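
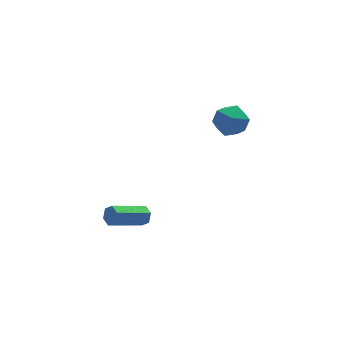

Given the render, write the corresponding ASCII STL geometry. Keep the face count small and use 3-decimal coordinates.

solid 
facet normal -0.035 0.633 0.774
outer loop
vertex 2.664 1.182 3.838
vertex 1.906 0.533 4.335
vertex 2.992 0.365 4.521
endloop
endfacet
facet normal 0.611 0.638 0.469
outer loop
vertex 2.664 1.182 3.838
vertex 2.992 0.365 4.521
vertex 3.538 0.545 3.566
endloop
endfacet
facet normal 0.530 0.820 -0.216
outer loop
vertex 2.664 1.182 3.838
vertex 3.538 0.545 3.566
vertex 2.789 0.825 2.789
endloop
endfacet
facet normal -0.165 0.927 -0.335
outer loop
vertex 2.664 1.182 3.838
vertex 2.789 0.825 2.789
vertex 1.781 0.817 3.264
endloop
endfacet
facet normal -0.515 0.812 0.275
outer loop
vertex 2.664 1.182 3.838
vertex 1.781 0.817 3.264
vertex 1.906 0.533 4.335
endloop
endfacet
facet normal 0.870 -0.027 0.492
outer loop
vertex 3.538 0.545 3.566
vertex 2.992 0.365 4.521
vertex 3.319 -0.497 3.896
endloop
endfacet
facet normal -0.174 -0.034 0.984
outer loop
vertex 2.992 0.365 4.521
vertex 1.906 0.533 4.335
vertex 2.311 -0.505 4.371
endloop
endfacet
facet normal -0.950 0.256 0.179
outer loop
vertex 1.906 0.533 4.335
vertex 1.781 0.817 3.264
vertex 1.562 -0.225 3.594
endloop
endfacet
facet normal -0.385 0.441 -0.810
outer loop
vertex 1.781 0.817 3.264
vertex 2.789 0.825 2.789
vertex 2.108 -0.045 2.639
endloop
endfacet
facet normal 0.740 0.267 -0.617
outer loop
vertex 2.789 0.825 2.789
vertex 3.538 0.545 3.566
vertex 3.194 -0.213 2.825
endloop
endfacet
facet normal 0.165 -0.927 0.335
outer loop
vertex 2.436 -0.862 3.322
vertex 3.319 -0.497 3.896
vertex 2.311 -0.505 4.371
endloop
endfacet
facet normal -0.530 -0.820 0.216
outer loop
vertex 2.436 -0.862 3.322
vertex 2.311 -0.505 4.371
vertex 1.562 -0.225 3.594
endloop
endfacet
facet normal -0.611 -0.638 -0.469
outer loop
vertex 2.436 -0.862 3.322
vertex 1.562 -0.225 3.594
vertex 2.108 -0.045 2.639
endloop
endfacet
facet normal 0.035 -0.633 -0.774
outer loop
vertex 2.436 -0.862 3.322
vertex 2.108 -0.045 2.639
vertex 3.194 -0.213 2.825
endloop
endfacet
facet normal 0.515 -0.812 -0.275
outer loop
vertex 2.436 -0.862 3.322
vertex 3.194 -0.213 2.825
vertex 3.319 -0.497 3.896
endloop
endfacet
facet normal 0.385 -0.441 0.810
outer loop
vertex 2.311 -0.505 4.371
vertex 3.319 -0.497 3.896
vertex 2.992 0.365 4.521
endloop
endfacet
facet normal -0.740 -0.267 0.617
outer loop
vertex 1.562 -0.225 3.594
vertex 2.311 -0.505 4.371
vertex 1.906 0.533 4.335
endloop
endfacet
facet normal -0.870 0.027 -0.492
outer loop
vertex 2.108 -0.045 2.639
vertex 1.562 -0.225 3.594
vertex 1.781 0.817 3.264
endloop
endfacet
facet normal 0.174 0.034 -0.984
outer loop
vertex 3.194 -0.213 2.825
vertex 2.108 -0.045 2.639
vertex 2.789 0.825 2.789
endloop
endfacet
facet normal 0.950 -0.256 -0.179
outer loop
vertex 3.319 -0.497 3.896
vertex 3.194 -0.213 2.825
vertex 3.538 0.545 3.566
endloop
endfacet
facet normal 0.899 0.088 -0.429
outer loop
vertex -2.772 -0.857 -0.808
vertex -2.99 -1.113 -1.317
vertex -3.015 -0.508 -1.245
endloop
endfacet
facet normal 0.182 0.815 0.550
outer loop
vertex -2.772 -0.857 -0.808
vertex -3.015 -0.508 -1.245
vertex -4.732 -1.051 0.127
endloop
endfacet
facet normal 0.182 0.815 0.550
outer loop
vertex -4.732 -1.051 0.127
vertex -3.015 -0.508 -1.245
vertex -4.975 -0.702 -0.31
endloop
endfacet
facet normal -0.899 -0.089 0.429
outer loop
vertex -4.732 -1.051 0.127
vertex -4.975 -0.702 -0.31
vertex -4.95 -1.307 -0.383
endloop
endfacet
facet normal 0.899 0.088 -0.429
outer loop
vertex -3.015 -0.508 -1.245
vertex -2.99 -1.113 -1.317
vertex -3.233 -0.764 -1.754
endloop
endfacet
facet normal -0.254 0.903 -0.345
outer loop
vertex -3.015 -0.508 -1.245
vertex -3.233 -0.764 -1.754
vertex -4.975 -0.702 -0.31
endloop
endfacet
facet normal -0.254 0.904 -0.345
outer loop
vertex -4.975 -0.702 -0.31
vertex -3.233 -0.764 -1.754
vertex -5.193 -0.958 -0.82
endloop
endfacet
facet normal -0.899 -0.089 0.429
outer loop
vertex -4.975 -0.702 -0.31
vertex -5.193 -0.958 -0.82
vertex -4.95 -1.307 -0.383
endloop
endfacet
facet normal 0.899 0.089 -0.429
outer loop
vertex -3.233 -0.764 -1.754
vertex -2.99 -1.113 -1.317
vertex -3.208 -1.369 -1.827
endloop
endfacet
facet normal -0.436 0.090 -0.896
outer loop
vertex -3.233 -0.764 -1.754
vertex -3.208 -1.369 -1.827
vertex -5.193 -0.958 -0.82
endloop
endfacet
facet normal -0.436 0.089 -0.896
outer loop
vertex -5.193 -0.958 -0.82
vertex -3.208 -1.369 -1.827
vertex -5.168 -1.563 -0.892
endloop
endfacet
facet normal -0.899 -0.088 0.429
outer loop
vertex -5.193 -0.958 -0.82
vertex -5.168 -1.563 -0.892
vertex -4.95 -1.307 -0.383
endloop
endfacet
facet normal 0.899 0.089 -0.429
outer loop
vertex -3.208 -1.369 -1.827
vertex -2.99 -1.113 -1.317
vertex -2.965 -1.718 -1.39
endloop
endfacet
facet normal -0.182 -0.815 -0.550
outer loop
vertex -3.208 -1.369 -1.827
vertex -2.965 -1.718 -1.39
vertex -5.168 -1.563 -0.892
endloop
endfacet
facet normal -0.182 -0.815 -0.550
outer loop
vertex -5.168 -1.563 -0.892
vertex -2.965 -1.718 -1.39
vertex -4.925 -1.912 -0.455
endloop
endfacet
facet normal -0.899 -0.088 0.429
outer loop
vertex -5.168 -1.563 -0.892
vertex -4.925 -1.912 -0.455
vertex -4.95 -1.307 -0.383
endloop
endfacet
facet normal 0.899 0.089 -0.429
outer loop
vertex -2.965 -1.718 -1.39
vertex -2.99 -1.113 -1.317
vertex -2.747 -1.462 -0.88
endloop
endfacet
facet normal 0.254 -0.904 0.345
outer loop
vertex -2.965 -1.718 -1.39
vertex -2.747 -1.462 -0.88
vertex -4.925 -1.912 -0.455
endloop
endfacet
facet normal 0.254 -0.903 0.346
outer loop
vertex -4.925 -1.912 -0.455
vertex -2.747 -1.462 -0.88
vertex -4.707 -1.656 0.054
endloop
endfacet
facet normal -0.899 -0.088 0.429
outer loop
vertex -4.925 -1.912 -0.455
vertex -4.707 -1.656 0.054
vertex -4.95 -1.307 -0.383
endloop
endfacet
facet normal 0.899 0.088 -0.429
outer loop
vertex -2.747 -1.462 -0.88
vertex -2.99 -1.113 -1.317
vertex -2.772 -0.857 -0.808
endloop
endfacet
facet normal 0.436 -0.089 0.896
outer loop
vertex -2.747 -1.462 -0.88
vertex -2.772 -0.857 -0.808
vertex -4.707 -1.656 0.054
endloop
endfacet
facet normal 0.436 -0.090 0.895
outer loop
vertex -4.707 -1.656 0.054
vertex -2.772 -0.857 -0.808
vertex -4.732 -1.051 0.127
endloop
endfacet
facet normal -0.899 -0.089 0.429
outer loop
vertex -4.707 -1.656 0.054
vertex -4.732 -1.051 0.127
vertex -4.95 -1.307 -0.383
endloop
endfacet

endsolid


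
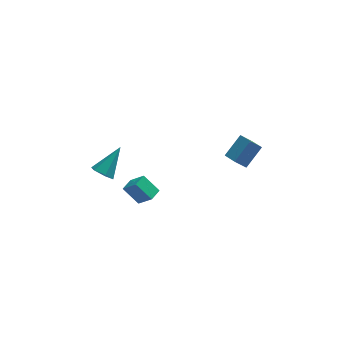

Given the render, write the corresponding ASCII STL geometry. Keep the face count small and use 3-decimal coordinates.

solid 
facet normal -0.566 -0.529 -0.632
outer loop
vertex -3.932 -1.384 -0.903
vertex -4.42 -1.571 -0.31
vertex -4.549 -0.92 -0.739
endloop
endfacet
facet normal 0.423 0.745 -0.516
outer loop
vertex -3.932 -1.384 -0.903
vertex -4.549 -0.92 -0.739
vertex -3.22 -0.449 1.03
endloop
endfacet
facet normal -0.566 -0.529 -0.633
outer loop
vertex -4.549 -0.92 -0.739
vertex -4.42 -1.571 -0.31
vertex -5.037 -1.106 -0.147
endloop
endfacet
facet normal -0.346 0.938 0.010
outer loop
vertex -4.549 -0.92 -0.739
vertex -5.037 -1.106 -0.147
vertex -3.22 -0.449 1.03
endloop
endfacet
facet normal -0.566 -0.529 -0.633
outer loop
vertex -5.037 -1.106 -0.147
vertex -4.42 -1.571 -0.31
vertex -4.908 -1.757 0.282
endloop
endfacet
facet normal -0.595 0.357 0.720
outer loop
vertex -5.037 -1.106 -0.147
vertex -4.908 -1.757 0.282
vertex -3.22 -0.449 1.03
endloop
endfacet
facet normal -0.566 -0.529 -0.633
outer loop
vertex -4.908 -1.757 0.282
vertex -4.42 -1.571 -0.31
vertex -4.291 -2.221 0.118
endloop
endfacet
facet normal -0.075 -0.420 0.904
outer loop
vertex -4.908 -1.757 0.282
vertex -4.291 -2.221 0.118
vertex -3.22 -0.449 1.03
endloop
endfacet
facet normal -0.566 -0.529 -0.633
outer loop
vertex -4.291 -2.221 0.118
vertex -4.42 -1.571 -0.31
vertex -3.803 -2.035 -0.474
endloop
endfacet
facet normal 0.693 -0.614 0.378
outer loop
vertex -4.291 -2.221 0.118
vertex -3.803 -2.035 -0.474
vertex -3.22 -0.449 1.03
endloop
endfacet
facet normal -0.566 -0.529 -0.632
outer loop
vertex -3.803 -2.035 -0.474
vertex -4.42 -1.571 -0.31
vertex -3.932 -1.384 -0.903
endloop
endfacet
facet normal 0.943 -0.032 -0.332
outer loop
vertex -3.803 -2.035 -0.474
vertex -3.932 -1.384 -0.903
vertex -3.22 -0.449 1.03
endloop
endfacet
facet normal -0.597 -0.801 -0.040
outer loop
vertex -1.606 -3.214 -1.482
vertex -2.486 -2.606 -0.518
vertex -2.359 -2.599 -2.557
endloop
endfacet
facet normal 0.611 -0.422 -0.670
outer loop
vertex -1.834 -1.894 -2.522
vertex -1.606 -3.214 -1.482
vertex -2.359 -2.599 -2.557
endloop
endfacet
facet normal -0.597 -0.801 -0.040
outer loop
vertex -2.359 -2.599 -2.557
vertex -2.486 -2.606 -0.518
vertex -3.239 -1.991 -1.594
endloop
endfacet
facet normal -0.519 0.424 -0.742
outer loop
vertex -3.239 -1.991 -1.594
vertex -1.834 -1.894 -2.522
vertex -2.359 -2.599 -2.557
endloop
endfacet
facet normal 0.520 -0.424 0.742
outer loop
vertex -1.606 -3.214 -1.482
vertex -1.961 -1.901 -0.483
vertex -2.486 -2.606 -0.518
endloop
endfacet
facet normal 0.612 -0.422 -0.669
outer loop
vertex -1.081 -2.509 -1.446
vertex -1.606 -3.214 -1.482
vertex -1.834 -1.894 -2.522
endloop
endfacet
facet normal 0.519 -0.424 0.742
outer loop
vertex -1.081 -2.509 -1.446
vertex -1.961 -1.901 -0.483
vertex -1.606 -3.214 -1.482
endloop
endfacet
facet normal -0.612 0.422 0.669
outer loop
vertex -2.486 -2.606 -0.518
vertex -1.961 -1.901 -0.483
vertex -3.239 -1.991 -1.594
endloop
endfacet
facet normal -0.519 0.425 -0.742
outer loop
vertex -2.714 -1.286 -1.558
vertex -1.834 -1.894 -2.522
vertex -3.239 -1.991 -1.594
endloop
endfacet
facet normal -0.612 0.421 0.670
outer loop
vertex -3.239 -1.991 -1.594
vertex -1.961 -1.901 -0.483
vertex -2.714 -1.286 -1.558
endloop
endfacet
facet normal 0.597 0.801 0.040
outer loop
vertex -2.714 -1.286 -1.558
vertex -1.081 -2.509 -1.446
vertex -1.834 -1.894 -2.522
endloop
endfacet
facet normal 0.597 0.801 0.040
outer loop
vertex -1.961 -1.901 -0.483
vertex -1.081 -2.509 -1.446
vertex -2.714 -1.286 -1.558
endloop
endfacet
facet normal -0.492 0.844 -0.216
outer loop
vertex 3.738 -2.313 3.472
vertex 4.458 -2.121 2.583
vertex 2.725 -3.161 2.467
endloop
endfacet
facet normal -0.621 -0.166 0.766
outer loop
vertex 3.202 -3.979 2.677
vertex 3.738 -2.313 3.472
vertex 2.725 -3.161 2.467
endloop
endfacet
facet normal -0.492 0.844 -0.216
outer loop
vertex 2.725 -3.161 2.467
vertex 4.458 -2.121 2.583
vertex 3.445 -2.969 1.578
endloop
endfacet
facet normal -0.611 -0.511 -0.605
outer loop
vertex 3.445 -2.969 1.578
vertex 3.202 -3.979 2.677
vertex 2.725 -3.161 2.467
endloop
endfacet
facet normal 0.611 0.511 0.605
outer loop
vertex 3.738 -2.313 3.472
vertex 4.935 -2.939 2.793
vertex 4.458 -2.121 2.583
endloop
endfacet
facet normal -0.621 -0.166 0.766
outer loop
vertex 4.215 -3.131 3.682
vertex 3.738 -2.313 3.472
vertex 3.202 -3.979 2.677
endloop
endfacet
facet normal 0.611 0.511 0.605
outer loop
vertex 4.215 -3.131 3.682
vertex 4.935 -2.939 2.793
vertex 3.738 -2.313 3.472
endloop
endfacet
facet normal 0.621 0.166 -0.766
outer loop
vertex 4.458 -2.121 2.583
vertex 4.935 -2.939 2.793
vertex 3.445 -2.969 1.578
endloop
endfacet
facet normal -0.611 -0.511 -0.605
outer loop
vertex 3.922 -3.787 1.788
vertex 3.202 -3.979 2.677
vertex 3.445 -2.969 1.578
endloop
endfacet
facet normal 0.621 0.166 -0.766
outer loop
vertex 3.445 -2.969 1.578
vertex 4.935 -2.939 2.793
vertex 3.922 -3.787 1.788
endloop
endfacet
facet normal 0.492 -0.844 0.216
outer loop
vertex 3.922 -3.787 1.788
vertex 4.215 -3.131 3.682
vertex 3.202 -3.979 2.677
endloop
endfacet
facet normal 0.492 -0.844 0.216
outer loop
vertex 4.935 -2.939 2.793
vertex 4.215 -3.131 3.682
vertex 3.922 -3.787 1.788
endloop
endfacet

endsolid


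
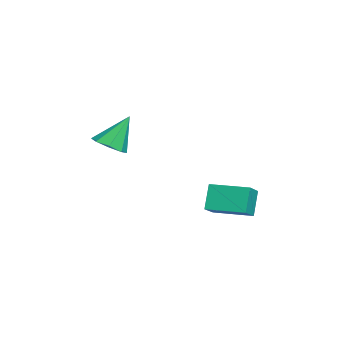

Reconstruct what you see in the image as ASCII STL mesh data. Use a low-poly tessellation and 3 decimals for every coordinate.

solid 
facet normal 0.199 -0.476 -0.857
outer loop
vertex 1.929 -2.535 1.931
vertex 1.367 -1.962 1.482
vertex 2.263 -1.963 1.691
endloop
endfacet
facet normal 0.710 -0.123 0.694
outer loop
vertex 1.929 -2.535 1.931
vertex 2.263 -1.963 1.691
vertex 0.973 -1.018 3.178
endloop
endfacet
facet normal 0.199 -0.477 -0.856
outer loop
vertex 2.263 -1.963 1.691
vertex 1.367 -1.962 1.482
vertex 2.071 -1.391 1.328
endloop
endfacet
facet normal 0.787 0.497 0.367
outer loop
vertex 2.263 -1.963 1.691
vertex 2.071 -1.391 1.328
vertex 0.973 -1.018 3.178
endloop
endfacet
facet normal 0.198 -0.476 -0.857
outer loop
vertex 2.071 -1.391 1.328
vertex 1.367 -1.962 1.482
vertex 1.467 -1.153 1.056
endloop
endfacet
facet normal 0.357 0.934 0.024
outer loop
vertex 2.071 -1.391 1.328
vertex 1.467 -1.153 1.056
vertex 0.973 -1.018 3.178
endloop
endfacet
facet normal 0.198 -0.476 -0.857
outer loop
vertex 1.467 -1.153 1.056
vertex 1.367 -1.962 1.482
vertex 0.804 -1.388 1.033
endloop
endfacet
facet normal -0.327 0.935 -0.136
outer loop
vertex 1.467 -1.153 1.056
vertex 0.804 -1.388 1.033
vertex 0.973 -1.018 3.178
endloop
endfacet
facet normal 0.199 -0.475 -0.857
outer loop
vertex 0.804 -1.388 1.033
vertex 1.367 -1.962 1.482
vertex 0.471 -1.96 1.273
endloop
endfacet
facet normal -0.867 0.498 -0.017
outer loop
vertex 0.804 -1.388 1.033
vertex 0.471 -1.96 1.273
vertex 0.973 -1.018 3.178
endloop
endfacet
facet normal 0.199 -0.477 -0.856
outer loop
vertex 0.471 -1.96 1.273
vertex 1.367 -1.962 1.482
vertex 0.662 -2.532 1.636
endloop
endfacet
facet normal -0.944 -0.120 0.308
outer loop
vertex 0.471 -1.96 1.273
vertex 0.662 -2.532 1.636
vertex 0.973 -1.018 3.178
endloop
endfacet
facet normal 0.199 -0.477 -0.856
outer loop
vertex 0.662 -2.532 1.636
vertex 1.367 -1.962 1.482
vertex 1.266 -2.77 1.909
endloop
endfacet
facet normal -0.514 -0.558 0.651
outer loop
vertex 0.662 -2.532 1.636
vertex 1.266 -2.77 1.909
vertex 0.973 -1.018 3.178
endloop
endfacet
facet normal 0.198 -0.477 -0.856
outer loop
vertex 1.266 -2.77 1.909
vertex 1.367 -1.962 1.482
vertex 1.929 -2.535 1.931
endloop
endfacet
facet normal 0.171 -0.559 0.811
outer loop
vertex 1.266 -2.77 1.909
vertex 1.929 -2.535 1.931
vertex 0.973 -1.018 3.178
endloop
endfacet
facet normal -0.836 0.289 -0.465
outer loop
vertex -1.398 3.088 -2.23
vertex -0.748 4.979 -2.223
vertex -0.723 2.861 -3.584
endloop
endfacet
facet normal -0.325 -0.946 -0.004
outer loop
vertex 0.548 2.421 -2.877
vertex -1.398 3.088 -2.23
vertex -0.723 2.861 -3.584
endloop
endfacet
facet normal -0.836 0.289 -0.465
outer loop
vertex -0.723 2.861 -3.584
vertex -0.748 4.979 -2.223
vertex -0.073 4.752 -3.577
endloop
endfacet
facet normal 0.441 -0.148 -0.885
outer loop
vertex -0.073 4.752 -3.577
vertex 0.548 2.421 -2.877
vertex -0.723 2.861 -3.584
endloop
endfacet
facet normal -0.441 0.148 0.885
outer loop
vertex -1.398 3.088 -2.23
vertex 0.523 4.539 -1.516
vertex -0.748 4.979 -2.223
endloop
endfacet
facet normal -0.325 -0.946 -0.004
outer loop
vertex -0.127 2.648 -1.523
vertex -1.398 3.088 -2.23
vertex 0.548 2.421 -2.877
endloop
endfacet
facet normal -0.441 0.148 0.885
outer loop
vertex -0.127 2.648 -1.523
vertex 0.523 4.539 -1.516
vertex -1.398 3.088 -2.23
endloop
endfacet
facet normal 0.325 0.946 0.004
outer loop
vertex -0.748 4.979 -2.223
vertex 0.523 4.539 -1.516
vertex -0.073 4.752 -3.577
endloop
endfacet
facet normal 0.441 -0.148 -0.885
outer loop
vertex 1.198 4.312 -2.87
vertex 0.548 2.421 -2.877
vertex -0.073 4.752 -3.577
endloop
endfacet
facet normal 0.325 0.946 0.004
outer loop
vertex -0.073 4.752 -3.577
vertex 0.523 4.539 -1.516
vertex 1.198 4.312 -2.87
endloop
endfacet
facet normal 0.836 -0.289 0.465
outer loop
vertex 1.198 4.312 -2.87
vertex -0.127 2.648 -1.523
vertex 0.548 2.421 -2.877
endloop
endfacet
facet normal 0.836 -0.289 0.465
outer loop
vertex 0.523 4.539 -1.516
vertex -0.127 2.648 -1.523
vertex 1.198 4.312 -2.87
endloop
endfacet

endsolid


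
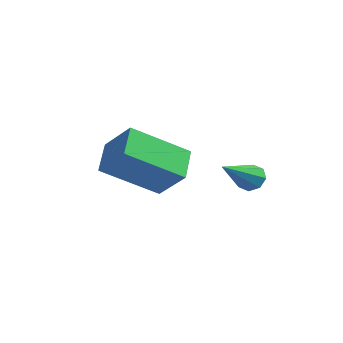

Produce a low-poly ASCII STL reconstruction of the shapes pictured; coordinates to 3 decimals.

solid 
facet normal -0.564 -0.633 0.530
outer loop
vertex 1.059 0.713 1.151
vertex 0.559 1.676 1.77
vertex 0.019 0.809 0.16
endloop
endfacet
facet normal 0.401 -0.771 -0.495
outer loop
vertex 1.241 2.184 -0.99
vertex 1.059 0.713 1.151
vertex 0.019 0.809 0.16
endloop
endfacet
facet normal -0.563 -0.634 0.530
outer loop
vertex 0.019 0.809 0.16
vertex 0.559 1.676 1.77
vertex -0.482 1.772 0.78
endloop
endfacet
facet normal -0.723 0.067 -0.688
outer loop
vertex -0.482 1.772 0.78
vertex 1.241 2.184 -0.99
vertex 0.019 0.809 0.16
endloop
endfacet
facet normal 0.723 -0.067 0.688
outer loop
vertex 1.059 0.713 1.151
vertex 1.781 3.051 0.62
vertex 0.559 1.676 1.77
endloop
endfacet
facet normal 0.400 -0.771 -0.496
outer loop
vertex 2.282 2.088 0.0
vertex 1.059 0.713 1.151
vertex 1.241 2.184 -0.99
endloop
endfacet
facet normal 0.723 -0.067 0.688
outer loop
vertex 2.282 2.088 0.0
vertex 1.781 3.051 0.62
vertex 1.059 0.713 1.151
endloop
endfacet
facet normal -0.400 0.771 0.496
outer loop
vertex 0.559 1.676 1.77
vertex 1.781 3.051 0.62
vertex -0.482 1.772 0.78
endloop
endfacet
facet normal -0.723 0.067 -0.688
outer loop
vertex 0.741 3.147 -0.371
vertex 1.241 2.184 -0.99
vertex -0.482 1.772 0.78
endloop
endfacet
facet normal -0.401 0.771 0.495
outer loop
vertex -0.482 1.772 0.78
vertex 1.781 3.051 0.62
vertex 0.741 3.147 -0.371
endloop
endfacet
facet normal 0.563 0.633 -0.531
outer loop
vertex 0.741 3.147 -0.371
vertex 2.282 2.088 0.0
vertex 1.241 2.184 -0.99
endloop
endfacet
facet normal 0.563 0.634 -0.530
outer loop
vertex 1.781 3.051 0.62
vertex 2.282 2.088 0.0
vertex 0.741 3.147 -0.371
endloop
endfacet
facet normal 0.025 0.834 -0.551
outer loop
vertex 4.392 2.865 -0.143
vertex 3.963 3.026 0.081
vertex 4.461 3.075 0.178
endloop
endfacet
facet normal 0.943 -0.333 0.015
outer loop
vertex 4.392 2.865 -0.143
vertex 4.461 3.075 0.178
vertex 3.917 1.574 1.039
endloop
endfacet
facet normal 0.025 0.835 -0.550
outer loop
vertex 4.461 3.075 0.178
vertex 3.963 3.026 0.081
vertex 4.239 3.256 0.443
endloop
endfacet
facet normal 0.787 0.067 0.614
outer loop
vertex 4.461 3.075 0.178
vertex 4.239 3.256 0.443
vertex 3.917 1.574 1.039
endloop
endfacet
facet normal 0.027 0.834 -0.551
outer loop
vertex 4.239 3.256 0.443
vertex 3.963 3.026 0.081
vertex 3.855 3.303 0.495
endloop
endfacet
facet normal 0.164 0.301 0.939
outer loop
vertex 4.239 3.256 0.443
vertex 3.855 3.303 0.495
vertex 3.917 1.574 1.039
endloop
endfacet
facet normal 0.025 0.834 -0.551
outer loop
vertex 3.855 3.303 0.495
vertex 3.963 3.026 0.081
vertex 3.534 3.187 0.305
endloop
endfacet
facet normal -0.556 0.231 0.798
outer loop
vertex 3.855 3.303 0.495
vertex 3.534 3.187 0.305
vertex 3.917 1.574 1.039
endloop
endfacet
facet normal 0.025 0.834 -0.551
outer loop
vertex 3.534 3.187 0.305
vertex 3.963 3.026 0.081
vertex 3.465 2.977 -0.016
endloop
endfacet
facet normal -0.957 -0.103 0.273
outer loop
vertex 3.534 3.187 0.305
vertex 3.465 2.977 -0.016
vertex 3.917 1.574 1.039
endloop
endfacet
facet normal 0.025 0.835 -0.550
outer loop
vertex 3.465 2.977 -0.016
vertex 3.963 3.026 0.081
vertex 3.687 2.796 -0.281
endloop
endfacet
facet normal -0.800 -0.503 -0.327
outer loop
vertex 3.465 2.977 -0.016
vertex 3.687 2.796 -0.281
vertex 3.917 1.574 1.039
endloop
endfacet
facet normal 0.027 0.834 -0.551
outer loop
vertex 3.687 2.796 -0.281
vertex 3.963 3.026 0.081
vertex 4.071 2.749 -0.333
endloop
endfacet
facet normal -0.178 -0.737 -0.652
outer loop
vertex 3.687 2.796 -0.281
vertex 4.071 2.749 -0.333
vertex 3.917 1.574 1.039
endloop
endfacet
facet normal 0.025 0.834 -0.551
outer loop
vertex 4.071 2.749 -0.333
vertex 3.963 3.026 0.081
vertex 4.392 2.865 -0.143
endloop
endfacet
facet normal 0.543 -0.667 -0.510
outer loop
vertex 4.071 2.749 -0.333
vertex 4.392 2.865 -0.143
vertex 3.917 1.574 1.039
endloop
endfacet

endsolid


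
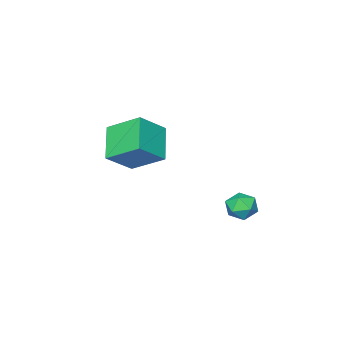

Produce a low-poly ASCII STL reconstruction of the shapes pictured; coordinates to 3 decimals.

solid 
facet normal -0.780 0.096 -0.618
outer loop
vertex -0.537 -2.667 -0.273
vertex 0.632 -1.392 -1.549
vertex 0.135 -4.401 -1.391
endloop
endfacet
facet normal -0.544 -0.593 0.593
outer loop
vertex 1.648 -4.588 -0.191
vertex -0.537 -2.667 -0.273
vertex 0.135 -4.401 -1.391
endloop
endfacet
facet normal -0.780 0.096 -0.619
outer loop
vertex 0.135 -4.401 -1.391
vertex 0.632 -1.392 -1.549
vertex 1.305 -3.126 -2.667
endloop
endfacet
facet normal 0.310 -0.799 -0.515
outer loop
vertex 1.305 -3.126 -2.667
vertex 1.648 -4.588 -0.191
vertex 0.135 -4.401 -1.391
endloop
endfacet
facet normal -0.310 0.799 0.515
outer loop
vertex -0.537 -2.667 -0.273
vertex 2.145 -1.579 -0.349
vertex 0.632 -1.392 -1.549
endloop
endfacet
facet normal -0.544 -0.594 0.593
outer loop
vertex 0.975 -2.854 0.927
vertex -0.537 -2.667 -0.273
vertex 1.648 -4.588 -0.191
endloop
endfacet
facet normal -0.310 0.799 0.515
outer loop
vertex 0.975 -2.854 0.927
vertex 2.145 -1.579 -0.349
vertex -0.537 -2.667 -0.273
endloop
endfacet
facet normal 0.544 0.594 -0.593
outer loop
vertex 0.632 -1.392 -1.549
vertex 2.145 -1.579 -0.349
vertex 1.305 -3.126 -2.667
endloop
endfacet
facet normal 0.310 -0.799 -0.515
outer loop
vertex 2.817 -3.313 -1.467
vertex 1.648 -4.588 -0.191
vertex 1.305 -3.126 -2.667
endloop
endfacet
facet normal 0.544 0.593 -0.593
outer loop
vertex 1.305 -3.126 -2.667
vertex 2.145 -1.579 -0.349
vertex 2.817 -3.313 -1.467
endloop
endfacet
facet normal 0.780 -0.096 0.618
outer loop
vertex 2.817 -3.313 -1.467
vertex 0.975 -2.854 0.927
vertex 1.648 -4.588 -0.191
endloop
endfacet
facet normal 0.780 -0.097 0.619
outer loop
vertex 2.145 -1.579 -0.349
vertex 0.975 -2.854 0.927
vertex 2.817 -3.313 -1.467
endloop
endfacet
facet normal 0.003 0.649 0.761
outer loop
vertex -0.403 3.525 -3.39
vertex -1.098 3.098 -3.023
vertex -0.263 2.853 -2.817
endloop
endfacet
facet normal 0.661 0.562 0.498
outer loop
vertex -0.403 3.525 -3.39
vertex -0.263 2.853 -2.817
vertex 0.235 2.922 -3.556
endloop
endfacet
facet normal 0.646 0.738 -0.195
outer loop
vertex -0.403 3.525 -3.39
vertex 0.235 2.922 -3.556
vertex -0.292 3.209 -4.218
endloop
endfacet
facet normal -0.020 0.933 -0.359
outer loop
vertex -0.403 3.525 -3.39
vertex -0.292 3.209 -4.218
vertex -1.115 3.318 -3.889
endloop
endfacet
facet normal -0.418 0.879 0.231
outer loop
vertex -0.403 3.525 -3.39
vertex -1.115 3.318 -3.889
vertex -1.098 3.098 -3.023
endloop
endfacet
facet normal 0.828 -0.130 0.546
outer loop
vertex 0.235 2.922 -3.556
vertex -0.263 2.853 -2.817
vertex -0.065 2.122 -3.291
endloop
endfacet
facet normal -0.236 0.011 0.972
outer loop
vertex -0.263 2.853 -2.817
vertex -1.098 3.098 -3.023
vertex -0.888 2.231 -2.962
endloop
endfacet
facet normal -0.917 0.382 0.115
outer loop
vertex -1.098 3.098 -3.023
vertex -1.115 3.318 -3.889
vertex -1.415 2.518 -3.624
endloop
endfacet
facet normal -0.273 0.470 -0.839
outer loop
vertex -1.115 3.318 -3.889
vertex -0.292 3.209 -4.218
vertex -0.917 2.587 -4.363
endloop
endfacet
facet normal 0.805 0.155 -0.573
outer loop
vertex -0.292 3.209 -4.218
vertex 0.235 2.922 -3.556
vertex -0.082 2.342 -4.157
endloop
endfacet
facet normal 0.020 -0.933 0.359
outer loop
vertex -0.777 1.915 -3.79
vertex -0.065 2.122 -3.291
vertex -0.888 2.231 -2.962
endloop
endfacet
facet normal -0.646 -0.738 0.195
outer loop
vertex -0.777 1.915 -3.79
vertex -0.888 2.231 -2.962
vertex -1.415 2.518 -3.624
endloop
endfacet
facet normal -0.661 -0.562 -0.498
outer loop
vertex -0.777 1.915 -3.79
vertex -1.415 2.518 -3.624
vertex -0.917 2.587 -4.363
endloop
endfacet
facet normal -0.003 -0.649 -0.761
outer loop
vertex -0.777 1.915 -3.79
vertex -0.917 2.587 -4.363
vertex -0.082 2.342 -4.157
endloop
endfacet
facet normal 0.418 -0.879 -0.231
outer loop
vertex -0.777 1.915 -3.79
vertex -0.082 2.342 -4.157
vertex -0.065 2.122 -3.291
endloop
endfacet
facet normal 0.273 -0.470 0.839
outer loop
vertex -0.888 2.231 -2.962
vertex -0.065 2.122 -3.291
vertex -0.263 2.853 -2.817
endloop
endfacet
facet normal -0.805 -0.155 0.573
outer loop
vertex -1.415 2.518 -3.624
vertex -0.888 2.231 -2.962
vertex -1.098 3.098 -3.023
endloop
endfacet
facet normal -0.828 0.130 -0.546
outer loop
vertex -0.917 2.587 -4.363
vertex -1.415 2.518 -3.624
vertex -1.115 3.318 -3.889
endloop
endfacet
facet normal 0.236 -0.011 -0.972
outer loop
vertex -0.082 2.342 -4.157
vertex -0.917 2.587 -4.363
vertex -0.292 3.209 -4.218
endloop
endfacet
facet normal 0.917 -0.382 -0.115
outer loop
vertex -0.065 2.122 -3.291
vertex -0.082 2.342 -4.157
vertex 0.235 2.922 -3.556
endloop
endfacet

endsolid


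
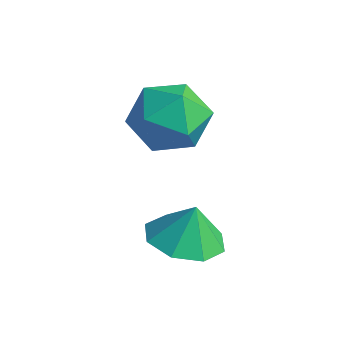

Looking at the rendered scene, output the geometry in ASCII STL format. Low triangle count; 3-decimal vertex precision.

solid 
facet normal 0.490 0.749 -0.445
outer loop
vertex -2.413 1.317 2.992
vertex -3.276 2.06 3.293
vertex -2.363 1.894 4.018
endloop
endfacet
facet normal 0.946 0.262 -0.193
outer loop
vertex -2.413 1.317 2.992
vertex -2.363 1.894 4.018
vertex -2.059 0.757 3.965
endloop
endfacet
facet normal 0.787 -0.365 -0.497
outer loop
vertex -2.413 1.317 2.992
vertex -2.059 0.757 3.965
vertex -2.785 0.221 3.208
endloop
endfacet
facet normal 0.235 -0.264 -0.936
outer loop
vertex -2.413 1.317 2.992
vertex -2.785 0.221 3.208
vertex -3.537 1.027 2.792
endloop
endfacet
facet normal 0.051 0.425 -0.904
outer loop
vertex -2.413 1.317 2.992
vertex -3.537 1.027 2.792
vertex -3.276 2.06 3.293
endloop
endfacet
facet normal 0.837 0.200 0.509
outer loop
vertex -2.059 0.757 3.965
vertex -2.363 1.894 4.018
vertex -2.703 1.153 4.868
endloop
endfacet
facet normal 0.099 0.990 0.102
outer loop
vertex -2.363 1.894 4.018
vertex -3.276 2.06 3.293
vertex -3.455 1.959 4.452
endloop
endfacet
facet normal -0.612 0.465 -0.640
outer loop
vertex -3.276 2.06 3.293
vertex -3.537 1.027 2.792
vertex -4.181 1.423 3.695
endloop
endfacet
facet normal -0.314 -0.650 -0.692
outer loop
vertex -3.537 1.027 2.792
vertex -2.785 0.221 3.208
vertex -3.877 0.286 3.642
endloop
endfacet
facet normal 0.581 -0.814 0.019
outer loop
vertex -2.785 0.221 3.208
vertex -2.059 0.757 3.965
vertex -2.964 0.12 4.367
endloop
endfacet
facet normal -0.235 0.264 0.936
outer loop
vertex -3.827 0.863 4.668
vertex -2.703 1.153 4.868
vertex -3.455 1.959 4.452
endloop
endfacet
facet normal -0.787 0.365 0.497
outer loop
vertex -3.827 0.863 4.668
vertex -3.455 1.959 4.452
vertex -4.181 1.423 3.695
endloop
endfacet
facet normal -0.946 -0.262 0.193
outer loop
vertex -3.827 0.863 4.668
vertex -4.181 1.423 3.695
vertex -3.877 0.286 3.642
endloop
endfacet
facet normal -0.490 -0.749 0.445
outer loop
vertex -3.827 0.863 4.668
vertex -3.877 0.286 3.642
vertex -2.964 0.12 4.367
endloop
endfacet
facet normal -0.051 -0.425 0.904
outer loop
vertex -3.827 0.863 4.668
vertex -2.964 0.12 4.367
vertex -2.703 1.153 4.868
endloop
endfacet
facet normal 0.314 0.650 0.692
outer loop
vertex -3.455 1.959 4.452
vertex -2.703 1.153 4.868
vertex -2.363 1.894 4.018
endloop
endfacet
facet normal -0.581 0.814 -0.019
outer loop
vertex -4.181 1.423 3.695
vertex -3.455 1.959 4.452
vertex -3.276 2.06 3.293
endloop
endfacet
facet normal -0.837 -0.200 -0.509
outer loop
vertex -3.877 0.286 3.642
vertex -4.181 1.423 3.695
vertex -3.537 1.027 2.792
endloop
endfacet
facet normal -0.099 -0.990 -0.102
outer loop
vertex -2.964 0.12 4.367
vertex -3.877 0.286 3.642
vertex -2.785 0.221 3.208
endloop
endfacet
facet normal 0.612 -0.465 0.640
outer loop
vertex -2.703 1.153 4.868
vertex -2.964 0.12 4.367
vertex -2.059 0.757 3.965
endloop
endfacet
facet normal -0.098 -0.232 -0.968
outer loop
vertex -0.318 0.39 0.785
vertex -1.237 -0.095 0.994
vertex -0.954 0.891 0.729
endloop
endfacet
facet normal 0.533 0.725 0.436
outer loop
vertex -0.318 0.39 0.785
vertex -0.954 0.891 0.729
vertex -1.123 0.175 2.126
endloop
endfacet
facet normal -0.097 -0.232 -0.968
outer loop
vertex -0.954 0.891 0.729
vertex -1.237 -0.095 0.994
vertex -1.755 0.814 0.828
endloop
endfacet
facet normal -0.030 0.891 0.453
outer loop
vertex -0.954 0.891 0.729
vertex -1.755 0.814 0.828
vertex -1.123 0.175 2.126
endloop
endfacet
facet normal -0.097 -0.232 -0.968
outer loop
vertex -1.755 0.814 0.828
vertex -1.237 -0.095 0.994
vertex -2.253 0.205 1.024
endloop
endfacet
facet normal -0.538 0.623 0.568
outer loop
vertex -1.755 0.814 0.828
vertex -2.253 0.205 1.024
vertex -1.123 0.175 2.126
endloop
endfacet
facet normal -0.097 -0.231 -0.968
outer loop
vertex -2.253 0.205 1.024
vertex -1.237 -0.095 0.994
vertex -2.156 -0.581 1.202
endloop
endfacet
facet normal -0.695 0.076 0.715
outer loop
vertex -2.253 0.205 1.024
vertex -2.156 -0.581 1.202
vertex -1.123 0.175 2.126
endloop
endfacet
facet normal -0.097 -0.231 -0.968
outer loop
vertex -2.156 -0.581 1.202
vertex -1.237 -0.095 0.994
vertex -1.52 -1.082 1.258
endloop
endfacet
facet normal -0.408 -0.428 0.806
outer loop
vertex -2.156 -0.581 1.202
vertex -1.52 -1.082 1.258
vertex -1.123 0.175 2.126
endloop
endfacet
facet normal -0.097 -0.231 -0.968
outer loop
vertex -1.52 -1.082 1.258
vertex -1.237 -0.095 0.994
vertex -0.719 -1.005 1.159
endloop
endfacet
facet normal 0.155 -0.594 0.789
outer loop
vertex -1.52 -1.082 1.258
vertex -0.719 -1.005 1.159
vertex -1.123 0.175 2.126
endloop
endfacet
facet normal -0.098 -0.231 -0.968
outer loop
vertex -0.719 -1.005 1.159
vertex -1.237 -0.095 0.994
vertex -0.221 -0.396 0.963
endloop
endfacet
facet normal 0.663 -0.325 0.674
outer loop
vertex -0.719 -1.005 1.159
vertex -0.221 -0.396 0.963
vertex -1.123 0.175 2.126
endloop
endfacet
facet normal -0.098 -0.231 -0.968
outer loop
vertex -0.221 -0.396 0.963
vertex -1.237 -0.095 0.994
vertex -0.318 0.39 0.785
endloop
endfacet
facet normal 0.820 0.221 0.528
outer loop
vertex -0.221 -0.396 0.963
vertex -0.318 0.39 0.785
vertex -1.123 0.175 2.126
endloop
endfacet

endsolid


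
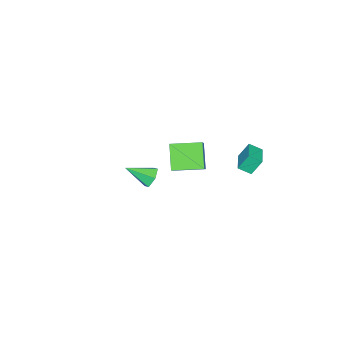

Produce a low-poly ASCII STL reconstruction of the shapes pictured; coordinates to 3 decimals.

solid 
facet normal -0.545 0.835 0.074
outer loop
vertex -0.963 2.232 2.904
vertex 0.364 2.97 4.34
vertex -0.043 2.94 1.69
endloop
endfacet
facet normal -0.635 -0.353 -0.687
outer loop
vertex 0.916 1.47 1.56
vertex -0.963 2.232 2.904
vertex -0.043 2.94 1.69
endloop
endfacet
facet normal -0.545 0.835 0.074
outer loop
vertex -0.043 2.94 1.69
vertex 0.364 2.97 4.34
vertex 1.284 3.678 3.126
endloop
endfacet
facet normal 0.548 0.421 -0.723
outer loop
vertex 1.284 3.678 3.126
vertex 0.916 1.47 1.56
vertex -0.043 2.94 1.69
endloop
endfacet
facet normal -0.548 -0.421 0.723
outer loop
vertex -0.963 2.232 2.904
vertex 1.323 1.5 4.21
vertex 0.364 2.97 4.34
endloop
endfacet
facet normal -0.635 -0.353 -0.687
outer loop
vertex -0.004 0.762 2.774
vertex -0.963 2.232 2.904
vertex 0.916 1.47 1.56
endloop
endfacet
facet normal -0.548 -0.421 0.723
outer loop
vertex -0.004 0.762 2.774
vertex 1.323 1.5 4.21
vertex -0.963 2.232 2.904
endloop
endfacet
facet normal 0.635 0.353 0.687
outer loop
vertex 0.364 2.97 4.34
vertex 1.323 1.5 4.21
vertex 1.284 3.678 3.126
endloop
endfacet
facet normal 0.548 0.421 -0.723
outer loop
vertex 2.243 2.208 2.996
vertex 0.916 1.47 1.56
vertex 1.284 3.678 3.126
endloop
endfacet
facet normal 0.635 0.353 0.687
outer loop
vertex 1.284 3.678 3.126
vertex 1.323 1.5 4.21
vertex 2.243 2.208 2.996
endloop
endfacet
facet normal 0.545 -0.835 -0.074
outer loop
vertex 2.243 2.208 2.996
vertex -0.004 0.762 2.774
vertex 0.916 1.47 1.56
endloop
endfacet
facet normal 0.545 -0.835 -0.074
outer loop
vertex 1.323 1.5 4.21
vertex -0.004 0.762 2.774
vertex 2.243 2.208 2.996
endloop
endfacet
facet normal -0.454 0.739 -0.498
outer loop
vertex -2.744 -2.898 -5.002
vertex -3.083 -2.661 -4.341
vertex -2.388 -2.374 -4.548
endloop
endfacet
facet normal 0.878 -0.234 -0.418
outer loop
vertex -2.744 -2.898 -5.002
vertex -2.388 -2.374 -4.548
vertex -2.297 -3.939 -3.479
endloop
endfacet
facet normal -0.454 0.739 -0.498
outer loop
vertex -2.388 -2.374 -4.548
vertex -3.083 -2.661 -4.341
vertex -2.726 -2.136 -3.887
endloop
endfacet
facet normal 0.890 0.291 0.350
outer loop
vertex -2.388 -2.374 -4.548
vertex -2.726 -2.136 -3.887
vertex -2.297 -3.939 -3.479
endloop
endfacet
facet normal -0.454 0.739 -0.498
outer loop
vertex -2.726 -2.136 -3.887
vertex -3.083 -2.661 -4.341
vertex -3.421 -2.423 -3.679
endloop
endfacet
facet normal 0.178 0.257 0.950
outer loop
vertex -2.726 -2.136 -3.887
vertex -3.421 -2.423 -3.679
vertex -2.297 -3.939 -3.479
endloop
endfacet
facet normal -0.454 0.739 -0.498
outer loop
vertex -3.421 -2.423 -3.679
vertex -3.083 -2.661 -4.341
vertex -3.778 -2.948 -4.133
endloop
endfacet
facet normal -0.547 -0.303 0.780
outer loop
vertex -3.421 -2.423 -3.679
vertex -3.778 -2.948 -4.133
vertex -2.297 -3.939 -3.479
endloop
endfacet
facet normal -0.454 0.738 -0.499
outer loop
vertex -3.778 -2.948 -4.133
vertex -3.083 -2.661 -4.341
vertex -3.439 -3.186 -4.794
endloop
endfacet
facet normal -0.560 -0.829 0.011
outer loop
vertex -3.778 -2.948 -4.133
vertex -3.439 -3.186 -4.794
vertex -2.297 -3.939 -3.479
endloop
endfacet
facet normal -0.455 0.738 -0.498
outer loop
vertex -3.439 -3.186 -4.794
vertex -3.083 -2.661 -4.341
vertex -2.744 -2.898 -5.002
endloop
endfacet
facet normal 0.153 -0.794 -0.588
outer loop
vertex -3.439 -3.186 -4.794
vertex -2.744 -2.898 -5.002
vertex -2.297 -3.939 -3.479
endloop
endfacet
facet normal -0.857 -0.499 -0.127
outer loop
vertex -3.819 2.737 -0.184
vertex -4.225 3.177 0.821
vertex -4.154 3.423 -0.62
endloop
endfacet
facet normal 0.348 -0.376 -0.859
outer loop
vertex -2.955 4.123 -0.441
vertex -3.819 2.737 -0.184
vertex -4.154 3.423 -0.62
endloop
endfacet
facet normal -0.857 -0.500 -0.128
outer loop
vertex -4.154 3.423 -0.62
vertex -4.225 3.177 0.821
vertex -4.561 3.864 0.385
endloop
endfacet
facet normal -0.381 0.780 -0.497
outer loop
vertex -4.561 3.864 0.385
vertex -2.955 4.123 -0.441
vertex -4.154 3.423 -0.62
endloop
endfacet
facet normal 0.382 -0.780 0.496
outer loop
vertex -3.819 2.737 -0.184
vertex -3.026 3.877 1.0
vertex -4.225 3.177 0.821
endloop
endfacet
facet normal 0.347 -0.376 -0.859
outer loop
vertex -2.619 3.436 -0.005
vertex -3.819 2.737 -0.184
vertex -2.955 4.123 -0.441
endloop
endfacet
facet normal 0.380 -0.780 0.496
outer loop
vertex -2.619 3.436 -0.005
vertex -3.026 3.877 1.0
vertex -3.819 2.737 -0.184
endloop
endfacet
facet normal -0.347 0.375 0.859
outer loop
vertex -4.225 3.177 0.821
vertex -3.026 3.877 1.0
vertex -4.561 3.864 0.385
endloop
endfacet
facet normal -0.381 0.781 -0.496
outer loop
vertex -3.361 4.563 0.564
vertex -2.955 4.123 -0.441
vertex -4.561 3.864 0.385
endloop
endfacet
facet normal -0.347 0.376 0.859
outer loop
vertex -4.561 3.864 0.385
vertex -3.026 3.877 1.0
vertex -3.361 4.563 0.564
endloop
endfacet
facet normal 0.857 0.500 0.127
outer loop
vertex -3.361 4.563 0.564
vertex -2.619 3.436 -0.005
vertex -2.955 4.123 -0.441
endloop
endfacet
facet normal 0.857 0.500 0.128
outer loop
vertex -3.026 3.877 1.0
vertex -2.619 3.436 -0.005
vertex -3.361 4.563 0.564
endloop
endfacet

endsolid


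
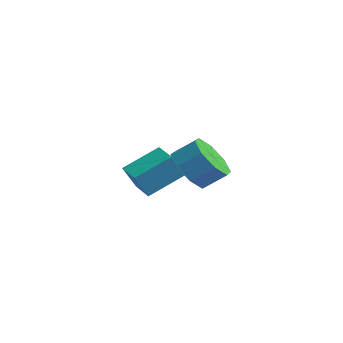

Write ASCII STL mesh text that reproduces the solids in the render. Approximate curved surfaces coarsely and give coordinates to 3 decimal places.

solid 
facet normal -0.470 -0.632 -0.616
outer loop
vertex -0.636 -0.471 0.266
vertex -1.136 0.353 -0.198
vertex -0.216 -0.167 -0.367
endloop
endfacet
facet normal 0.718 -0.680 0.150
outer loop
vertex -0.636 -0.471 0.266
vertex -0.216 -0.167 -0.367
vertex -0.105 0.243 0.962
endloop
endfacet
facet normal 0.717 -0.681 0.150
outer loop
vertex -0.105 0.243 0.962
vertex -0.216 -0.167 -0.367
vertex 0.316 0.547 0.329
endloop
endfacet
facet normal 0.470 0.632 0.616
outer loop
vertex -0.105 0.243 0.962
vertex 0.316 0.547 0.329
vertex -0.604 1.067 0.498
endloop
endfacet
facet normal -0.470 -0.632 -0.616
outer loop
vertex -0.216 -0.167 -0.367
vertex -1.136 0.353 -0.198
vertex -0.334 0.442 -0.901
endloop
endfacet
facet normal 0.870 -0.218 -0.441
outer loop
vertex -0.216 -0.167 -0.367
vertex -0.334 0.442 -0.901
vertex 0.316 0.547 0.329
endloop
endfacet
facet normal 0.871 -0.217 -0.442
outer loop
vertex 0.316 0.547 0.329
vertex -0.334 0.442 -0.901
vertex 0.197 1.156 -0.205
endloop
endfacet
facet normal 0.470 0.632 0.616
outer loop
vertex 0.316 0.547 0.329
vertex 0.197 1.156 -0.205
vertex -0.604 1.067 0.498
endloop
endfacet
facet normal -0.470 -0.632 -0.616
outer loop
vertex -0.334 0.442 -0.901
vertex -1.136 0.353 -0.198
vertex -0.922 0.999 -1.024
endloop
endfacet
facet normal 0.514 0.372 -0.773
outer loop
vertex -0.334 0.442 -0.901
vertex -0.922 0.999 -1.024
vertex 0.197 1.156 -0.205
endloop
endfacet
facet normal 0.514 0.372 -0.773
outer loop
vertex 0.197 1.156 -0.205
vertex -0.922 0.999 -1.024
vertex -0.391 1.713 -0.328
endloop
endfacet
facet normal 0.470 0.632 0.616
outer loop
vertex 0.197 1.156 -0.205
vertex -0.391 1.713 -0.328
vertex -0.604 1.067 0.498
endloop
endfacet
facet normal -0.470 -0.632 -0.616
outer loop
vertex -0.922 0.999 -1.024
vertex -1.136 0.353 -0.198
vertex -1.635 1.177 -0.662
endloop
endfacet
facet normal -0.145 0.744 -0.652
outer loop
vertex -0.922 0.999 -1.024
vertex -1.635 1.177 -0.662
vertex -0.391 1.713 -0.328
endloop
endfacet
facet normal -0.145 0.744 -0.652
outer loop
vertex -0.391 1.713 -0.328
vertex -1.635 1.177 -0.662
vertex -1.104 1.891 0.034
endloop
endfacet
facet normal 0.470 0.632 0.616
outer loop
vertex -0.391 1.713 -0.328
vertex -1.104 1.891 0.034
vertex -0.604 1.067 0.498
endloop
endfacet
facet normal -0.470 -0.632 -0.616
outer loop
vertex -1.635 1.177 -0.662
vertex -1.136 0.353 -0.198
vertex -2.056 0.873 -0.029
endloop
endfacet
facet normal -0.717 0.680 -0.150
outer loop
vertex -1.635 1.177 -0.662
vertex -2.056 0.873 -0.029
vertex -1.104 1.891 0.034
endloop
endfacet
facet normal -0.718 0.680 -0.149
outer loop
vertex -1.104 1.891 0.034
vertex -2.056 0.873 -0.029
vertex -1.524 1.587 0.667
endloop
endfacet
facet normal 0.470 0.632 0.616
outer loop
vertex -1.104 1.891 0.034
vertex -1.524 1.587 0.667
vertex -0.604 1.067 0.498
endloop
endfacet
facet normal -0.470 -0.632 -0.616
outer loop
vertex -2.056 0.873 -0.029
vertex -1.136 0.353 -0.198
vertex -1.937 0.264 0.505
endloop
endfacet
facet normal -0.870 0.218 0.442
outer loop
vertex -2.056 0.873 -0.029
vertex -1.937 0.264 0.505
vertex -1.524 1.587 0.667
endloop
endfacet
facet normal -0.871 0.218 0.441
outer loop
vertex -1.524 1.587 0.667
vertex -1.937 0.264 0.505
vertex -1.406 0.978 1.201
endloop
endfacet
facet normal 0.470 0.632 0.616
outer loop
vertex -1.524 1.587 0.667
vertex -1.406 0.978 1.201
vertex -0.604 1.067 0.498
endloop
endfacet
facet normal -0.470 -0.632 -0.616
outer loop
vertex -1.937 0.264 0.505
vertex -1.136 0.353 -0.198
vertex -1.349 -0.293 0.628
endloop
endfacet
facet normal -0.514 -0.372 0.773
outer loop
vertex -1.937 0.264 0.505
vertex -1.349 -0.293 0.628
vertex -1.406 0.978 1.201
endloop
endfacet
facet normal -0.514 -0.372 0.773
outer loop
vertex -1.406 0.978 1.201
vertex -1.349 -0.293 0.628
vertex -0.818 0.421 1.324
endloop
endfacet
facet normal 0.470 0.632 0.616
outer loop
vertex -1.406 0.978 1.201
vertex -0.818 0.421 1.324
vertex -0.604 1.067 0.498
endloop
endfacet
facet normal -0.470 -0.632 -0.616
outer loop
vertex -1.349 -0.293 0.628
vertex -1.136 0.353 -0.198
vertex -0.636 -0.471 0.266
endloop
endfacet
facet normal 0.145 -0.744 0.652
outer loop
vertex -1.349 -0.293 0.628
vertex -0.636 -0.471 0.266
vertex -0.818 0.421 1.324
endloop
endfacet
facet normal 0.145 -0.744 0.652
outer loop
vertex -0.818 0.421 1.324
vertex -0.636 -0.471 0.266
vertex -0.105 0.243 0.962
endloop
endfacet
facet normal 0.470 0.632 0.616
outer loop
vertex -0.818 0.421 1.324
vertex -0.105 0.243 0.962
vertex -0.604 1.067 0.498
endloop
endfacet
facet normal -0.975 0.029 0.222
outer loop
vertex 1.565 -4.012 1.542
vertex 1.786 -2.689 2.338
vertex 1.346 -3.346 0.495
endloop
endfacet
facet normal -0.141 -0.848 -0.510
outer loop
vertex 2.194 -3.371 0.302
vertex 1.565 -4.012 1.542
vertex 1.346 -3.346 0.495
endloop
endfacet
facet normal -0.975 0.029 0.222
outer loop
vertex 1.346 -3.346 0.495
vertex 1.786 -2.689 2.338
vertex 1.567 -2.022 1.291
endloop
endfacet
facet normal -0.174 0.529 -0.831
outer loop
vertex 1.567 -2.022 1.291
vertex 2.194 -3.371 0.302
vertex 1.346 -3.346 0.495
endloop
endfacet
facet normal 0.173 -0.529 0.831
outer loop
vertex 1.565 -4.012 1.542
vertex 2.634 -2.714 2.145
vertex 1.786 -2.689 2.338
endloop
endfacet
facet normal -0.142 -0.848 -0.511
outer loop
vertex 2.413 -4.038 1.349
vertex 1.565 -4.012 1.542
vertex 2.194 -3.371 0.302
endloop
endfacet
facet normal 0.173 -0.529 0.831
outer loop
vertex 2.413 -4.038 1.349
vertex 2.634 -2.714 2.145
vertex 1.565 -4.012 1.542
endloop
endfacet
facet normal 0.141 0.848 0.511
outer loop
vertex 1.786 -2.689 2.338
vertex 2.634 -2.714 2.145
vertex 1.567 -2.022 1.291
endloop
endfacet
facet normal -0.173 0.529 -0.831
outer loop
vertex 2.415 -2.048 1.098
vertex 2.194 -3.371 0.302
vertex 1.567 -2.022 1.291
endloop
endfacet
facet normal 0.142 0.848 0.510
outer loop
vertex 1.567 -2.022 1.291
vertex 2.634 -2.714 2.145
vertex 2.415 -2.048 1.098
endloop
endfacet
facet normal 0.975 -0.029 -0.222
outer loop
vertex 2.415 -2.048 1.098
vertex 2.413 -4.038 1.349
vertex 2.194 -3.371 0.302
endloop
endfacet
facet normal 0.975 -0.029 -0.222
outer loop
vertex 2.634 -2.714 2.145
vertex 2.413 -4.038 1.349
vertex 2.415 -2.048 1.098
endloop
endfacet

endsolid


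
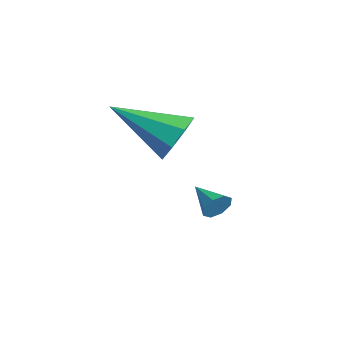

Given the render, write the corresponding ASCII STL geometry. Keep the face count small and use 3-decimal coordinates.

solid 
facet normal 0.420 0.769 -0.482
outer loop
vertex 1.532 0.512 2.214
vertex 1.057 1.094 2.728
vertex 1.87 0.692 2.796
endloop
endfacet
facet normal 0.563 -0.823 -0.072
outer loop
vertex 1.532 0.512 2.214
vertex 1.87 0.692 2.796
vertex 0.143 -0.574 3.772
endloop
endfacet
facet normal 0.420 0.769 -0.482
outer loop
vertex 1.87 0.692 2.796
vertex 1.057 1.094 2.728
vertex 1.732 1.107 3.338
endloop
endfacet
facet normal 0.673 -0.494 0.550
outer loop
vertex 1.87 0.692 2.796
vertex 1.732 1.107 3.338
vertex 0.143 -0.574 3.772
endloop
endfacet
facet normal 0.420 0.769 -0.481
outer loop
vertex 1.732 1.107 3.338
vertex 1.057 1.094 2.728
vertex 1.198 1.514 3.522
endloop
endfacet
facet normal 0.300 -0.037 0.953
outer loop
vertex 1.732 1.107 3.338
vertex 1.198 1.514 3.522
vertex 0.143 -0.574 3.772
endloop
endfacet
facet normal 0.422 0.768 -0.481
outer loop
vertex 1.198 1.514 3.522
vertex 1.057 1.094 2.728
vertex 0.582 1.676 3.241
endloop
endfacet
facet normal -0.337 0.278 0.899
outer loop
vertex 1.198 1.514 3.522
vertex 0.582 1.676 3.241
vertex 0.143 -0.574 3.772
endloop
endfacet
facet normal 0.421 0.768 -0.482
outer loop
vertex 0.582 1.676 3.241
vertex 1.057 1.094 2.728
vertex 0.243 1.497 2.66
endloop
endfacet
facet normal -0.866 0.269 0.422
outer loop
vertex 0.582 1.676 3.241
vertex 0.243 1.497 2.66
vertex 0.143 -0.574 3.772
endloop
endfacet
facet normal 0.421 0.769 -0.482
outer loop
vertex 0.243 1.497 2.66
vertex 1.057 1.094 2.728
vertex 0.381 1.082 2.118
endloop
endfacet
facet normal -0.977 -0.061 -0.202
outer loop
vertex 0.243 1.497 2.66
vertex 0.381 1.082 2.118
vertex 0.143 -0.574 3.772
endloop
endfacet
facet normal 0.421 0.769 -0.481
outer loop
vertex 0.381 1.082 2.118
vertex 1.057 1.094 2.728
vertex 0.915 0.674 1.933
endloop
endfacet
facet normal -0.605 -0.517 -0.605
outer loop
vertex 0.381 1.082 2.118
vertex 0.915 0.674 1.933
vertex 0.143 -0.574 3.772
endloop
endfacet
facet normal 0.421 0.769 -0.481
outer loop
vertex 0.915 0.674 1.933
vertex 1.057 1.094 2.728
vertex 1.532 0.512 2.214
endloop
endfacet
facet normal 0.033 -0.833 -0.552
outer loop
vertex 0.915 0.674 1.933
vertex 1.532 0.512 2.214
vertex 0.143 -0.574 3.772
endloop
endfacet
facet normal 0.889 0.308 -0.339
outer loop
vertex 0.786 2.197 0.022
vertex 0.558 2.412 -0.38
vertex 0.683 2.568 0.089
endloop
endfacet
facet normal 0.001 -0.177 0.984
outer loop
vertex 0.786 2.197 0.022
vertex 0.683 2.568 0.089
vertex -0.438 2.068 0.0
endloop
endfacet
facet normal 0.889 0.307 -0.339
outer loop
vertex 0.683 2.568 0.089
vertex 0.558 2.412 -0.38
vertex 0.507 2.847 -0.12
endloop
endfacet
facet normal -0.273 0.461 0.845
outer loop
vertex 0.683 2.568 0.089
vertex 0.507 2.847 -0.12
vertex -0.438 2.068 0.0
endloop
endfacet
facet normal 0.889 0.307 -0.339
outer loop
vertex 0.507 2.847 -0.12
vertex 0.558 2.412 -0.38
vertex 0.361 2.871 -0.481
endloop
endfacet
facet normal -0.587 0.757 0.288
outer loop
vertex 0.507 2.847 -0.12
vertex 0.361 2.871 -0.481
vertex -0.438 2.068 0.0
endloop
endfacet
facet normal 0.889 0.307 -0.340
outer loop
vertex 0.361 2.871 -0.481
vertex 0.558 2.412 -0.38
vertex 0.33 2.626 -0.783
endloop
endfacet
facet normal -0.760 0.541 -0.360
outer loop
vertex 0.361 2.871 -0.481
vertex 0.33 2.626 -0.783
vertex -0.438 2.068 0.0
endloop
endfacet
facet normal 0.889 0.306 -0.341
outer loop
vertex 0.33 2.626 -0.783
vertex 0.558 2.412 -0.38
vertex 0.432 2.256 -0.849
endloop
endfacet
facet normal -0.690 -0.062 -0.721
outer loop
vertex 0.33 2.626 -0.783
vertex 0.432 2.256 -0.849
vertex -0.438 2.068 0.0
endloop
endfacet
facet normal 0.888 0.308 -0.341
outer loop
vertex 0.432 2.256 -0.849
vertex 0.558 2.412 -0.38
vertex 0.609 1.976 -0.641
endloop
endfacet
facet normal -0.418 -0.697 -0.583
outer loop
vertex 0.432 2.256 -0.849
vertex 0.609 1.976 -0.641
vertex -0.438 2.068 0.0
endloop
endfacet
facet normal 0.889 0.307 -0.339
outer loop
vertex 0.609 1.976 -0.641
vertex 0.558 2.412 -0.38
vertex 0.755 1.952 -0.28
endloop
endfacet
facet normal -0.102 -0.994 -0.025
outer loop
vertex 0.609 1.976 -0.641
vertex 0.755 1.952 -0.28
vertex -0.438 2.068 0.0
endloop
endfacet
facet normal 0.889 0.307 -0.340
outer loop
vertex 0.755 1.952 -0.28
vertex 0.558 2.412 -0.38
vertex 0.786 2.197 0.022
endloop
endfacet
facet normal 0.071 -0.778 0.624
outer loop
vertex 0.755 1.952 -0.28
vertex 0.786 2.197 0.022
vertex -0.438 2.068 0.0
endloop
endfacet

endsolid


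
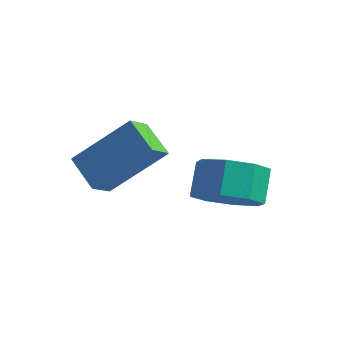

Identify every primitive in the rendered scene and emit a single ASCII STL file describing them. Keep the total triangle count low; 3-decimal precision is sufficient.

solid 
facet normal -0.592 -0.442 -0.674
outer loop
vertex -1.21 -2.346 1.435
vertex -2.169 -1.968 2.03
vertex -1.216 -1.608 0.956
endloop
endfacet
facet normal 0.806 -0.318 -0.500
outer loop
vertex 0.009 -0.692 2.35
vertex -1.21 -2.346 1.435
vertex -1.216 -1.608 0.956
endloop
endfacet
facet normal -0.592 -0.443 -0.674
outer loop
vertex -1.216 -1.608 0.956
vertex -2.169 -1.968 2.03
vertex -2.175 -1.23 1.55
endloop
endfacet
facet normal -0.007 0.839 -0.545
outer loop
vertex -2.175 -1.23 1.55
vertex 0.009 -0.692 2.35
vertex -1.216 -1.608 0.956
endloop
endfacet
facet normal 0.007 -0.839 0.545
outer loop
vertex -1.21 -2.346 1.435
vertex -0.944 -1.052 3.424
vertex -2.169 -1.968 2.03
endloop
endfacet
facet normal 0.806 -0.318 -0.499
outer loop
vertex 0.015 -1.43 2.83
vertex -1.21 -2.346 1.435
vertex 0.009 -0.692 2.35
endloop
endfacet
facet normal 0.007 -0.839 0.545
outer loop
vertex 0.015 -1.43 2.83
vertex -0.944 -1.052 3.424
vertex -1.21 -2.346 1.435
endloop
endfacet
facet normal -0.806 0.318 0.499
outer loop
vertex -2.169 -1.968 2.03
vertex -0.944 -1.052 3.424
vertex -2.175 -1.23 1.55
endloop
endfacet
facet normal -0.007 0.839 -0.544
outer loop
vertex -0.95 -0.314 2.945
vertex 0.009 -0.692 2.35
vertex -2.175 -1.23 1.55
endloop
endfacet
facet normal -0.806 0.318 0.499
outer loop
vertex -2.175 -1.23 1.55
vertex -0.944 -1.052 3.424
vertex -0.95 -0.314 2.945
endloop
endfacet
facet normal 0.592 0.443 0.673
outer loop
vertex -0.95 -0.314 2.945
vertex 0.015 -1.43 2.83
vertex 0.009 -0.692 2.35
endloop
endfacet
facet normal 0.592 0.442 0.674
outer loop
vertex -0.944 -1.052 3.424
vertex 0.015 -1.43 2.83
vertex -0.95 -0.314 2.945
endloop
endfacet
facet normal 0.240 -0.601 -0.762
outer loop
vertex 2.166 0.55 0.594
vertex 1.228 0.204 0.572
vertex 1.714 0.958 0.13
endloop
endfacet
facet normal 0.771 0.595 -0.227
outer loop
vertex 2.166 0.55 0.594
vertex 1.714 0.958 0.13
vertex 1.89 1.242 1.47
endloop
endfacet
facet normal 0.771 0.594 -0.227
outer loop
vertex 1.89 1.242 1.47
vertex 1.714 0.958 0.13
vertex 1.439 1.65 1.006
endloop
endfacet
facet normal -0.240 0.602 0.762
outer loop
vertex 1.89 1.242 1.47
vertex 1.439 1.65 1.006
vertex 0.952 0.896 1.448
endloop
endfacet
facet normal 0.240 -0.601 -0.762
outer loop
vertex 1.714 0.958 0.13
vertex 1.228 0.204 0.572
vertex 0.978 0.924 -0.075
endloop
endfacet
facet normal 0.127 0.797 -0.590
outer loop
vertex 1.714 0.958 0.13
vertex 0.978 0.924 -0.075
vertex 1.439 1.65 1.006
endloop
endfacet
facet normal 0.127 0.797 -0.590
outer loop
vertex 1.439 1.65 1.006
vertex 0.978 0.924 -0.075
vertex 0.702 1.616 0.801
endloop
endfacet
facet normal -0.240 0.602 0.762
outer loop
vertex 1.439 1.65 1.006
vertex 0.702 1.616 0.801
vertex 0.952 0.896 1.448
endloop
endfacet
facet normal 0.239 -0.602 -0.762
outer loop
vertex 0.978 0.924 -0.075
vertex 1.228 0.204 0.572
vertex 0.387 0.469 0.099
endloop
endfacet
facet normal -0.589 0.533 -0.607
outer loop
vertex 0.978 0.924 -0.075
vertex 0.387 0.469 0.099
vertex 0.702 1.616 0.801
endloop
endfacet
facet normal -0.590 0.533 -0.606
outer loop
vertex 0.702 1.616 0.801
vertex 0.387 0.469 0.099
vertex 0.112 1.161 0.975
endloop
endfacet
facet normal -0.239 0.602 0.762
outer loop
vertex 0.702 1.616 0.801
vertex 0.112 1.161 0.975
vertex 0.952 0.896 1.448
endloop
endfacet
facet normal 0.240 -0.601 -0.763
outer loop
vertex 0.387 0.469 0.099
vertex 1.228 0.204 0.572
vertex 0.29 -0.142 0.55
endloop
endfacet
facet normal -0.963 -0.044 -0.267
outer loop
vertex 0.387 0.469 0.099
vertex 0.29 -0.142 0.55
vertex 0.112 1.161 0.975
endloop
endfacet
facet normal -0.962 -0.044 -0.269
outer loop
vertex 0.112 1.161 0.975
vertex 0.29 -0.142 0.55
vertex 0.014 0.55 1.426
endloop
endfacet
facet normal -0.240 0.601 0.762
outer loop
vertex 0.112 1.161 0.975
vertex 0.014 0.55 1.426
vertex 0.952 0.896 1.448
endloop
endfacet
facet normal 0.240 -0.602 -0.762
outer loop
vertex 0.29 -0.142 0.55
vertex 1.228 0.204 0.572
vertex 0.741 -0.55 1.014
endloop
endfacet
facet normal -0.771 -0.595 0.227
outer loop
vertex 0.29 -0.142 0.55
vertex 0.741 -0.55 1.014
vertex 0.014 0.55 1.426
endloop
endfacet
facet normal -0.771 -0.595 0.228
outer loop
vertex 0.014 0.55 1.426
vertex 0.741 -0.55 1.014
vertex 0.466 0.142 1.89
endloop
endfacet
facet normal -0.240 0.601 0.762
outer loop
vertex 0.014 0.55 1.426
vertex 0.466 0.142 1.89
vertex 0.952 0.896 1.448
endloop
endfacet
facet normal 0.240 -0.602 -0.762
outer loop
vertex 0.741 -0.55 1.014
vertex 1.228 0.204 0.572
vertex 1.478 -0.516 1.219
endloop
endfacet
facet normal -0.127 -0.797 0.590
outer loop
vertex 0.741 -0.55 1.014
vertex 1.478 -0.516 1.219
vertex 0.466 0.142 1.89
endloop
endfacet
facet normal -0.127 -0.797 0.590
outer loop
vertex 0.466 0.142 1.89
vertex 1.478 -0.516 1.219
vertex 1.202 0.176 2.095
endloop
endfacet
facet normal -0.240 0.601 0.762
outer loop
vertex 0.466 0.142 1.89
vertex 1.202 0.176 2.095
vertex 0.952 0.896 1.448
endloop
endfacet
facet normal 0.239 -0.602 -0.762
outer loop
vertex 1.478 -0.516 1.219
vertex 1.228 0.204 0.572
vertex 2.068 -0.061 1.045
endloop
endfacet
facet normal 0.590 -0.533 0.607
outer loop
vertex 1.478 -0.516 1.219
vertex 2.068 -0.061 1.045
vertex 1.202 0.176 2.095
endloop
endfacet
facet normal 0.589 -0.534 0.607
outer loop
vertex 1.202 0.176 2.095
vertex 2.068 -0.061 1.045
vertex 1.793 0.631 1.921
endloop
endfacet
facet normal -0.239 0.602 0.762
outer loop
vertex 1.202 0.176 2.095
vertex 1.793 0.631 1.921
vertex 0.952 0.896 1.448
endloop
endfacet
facet normal 0.240 -0.601 -0.762
outer loop
vertex 2.068 -0.061 1.045
vertex 1.228 0.204 0.572
vertex 2.166 0.55 0.594
endloop
endfacet
facet normal 0.962 0.043 0.268
outer loop
vertex 2.068 -0.061 1.045
vertex 2.166 0.55 0.594
vertex 1.793 0.631 1.921
endloop
endfacet
facet normal 0.962 0.045 0.268
outer loop
vertex 1.793 0.631 1.921
vertex 2.166 0.55 0.594
vertex 1.89 1.242 1.47
endloop
endfacet
facet normal -0.240 0.601 0.763
outer loop
vertex 1.793 0.631 1.921
vertex 1.89 1.242 1.47
vertex 0.952 0.896 1.448
endloop
endfacet

endsolid


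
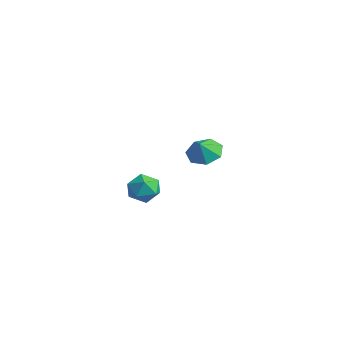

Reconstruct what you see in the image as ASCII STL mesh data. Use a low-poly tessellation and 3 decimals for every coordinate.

solid 
facet normal -0.919 0.329 -0.219
outer loop
vertex 3.197 -3.183 -0.93
vertex 2.858 -3.632 -0.182
vertex 3.155 -2.748 -0.102
endloop
endfacet
facet normal -0.424 0.793 -0.438
outer loop
vertex 3.197 -3.183 -0.93
vertex 3.155 -2.748 -0.102
vertex 3.909 -2.646 -0.647
endloop
endfacet
facet normal 0.012 0.454 -0.891
outer loop
vertex 3.197 -3.183 -0.93
vertex 3.909 -2.646 -0.647
vertex 4.078 -3.467 -1.063
endloop
endfacet
facet normal -0.215 -0.220 -0.952
outer loop
vertex 3.197 -3.183 -0.93
vertex 4.078 -3.467 -1.063
vertex 3.429 -4.076 -0.776
endloop
endfacet
facet normal -0.790 -0.298 -0.537
outer loop
vertex 3.197 -3.183 -0.93
vertex 3.429 -4.076 -0.776
vertex 2.858 -3.632 -0.182
endloop
endfacet
facet normal -0.039 0.991 0.131
outer loop
vertex 3.909 -2.646 -0.647
vertex 3.155 -2.748 -0.102
vertex 4.011 -2.764 0.276
endloop
endfacet
facet normal -0.841 0.239 0.486
outer loop
vertex 3.155 -2.748 -0.102
vertex 2.858 -3.632 -0.182
vertex 3.362 -3.373 0.563
endloop
endfacet
facet normal -0.632 -0.774 -0.029
outer loop
vertex 2.858 -3.632 -0.182
vertex 3.429 -4.076 -0.776
vertex 3.531 -4.194 0.147
endloop
endfacet
facet normal 0.298 -0.648 -0.701
outer loop
vertex 3.429 -4.076 -0.776
vertex 4.078 -3.467 -1.063
vertex 4.285 -4.092 -0.398
endloop
endfacet
facet normal 0.664 0.442 -0.603
outer loop
vertex 4.078 -3.467 -1.063
vertex 3.909 -2.646 -0.647
vertex 4.582 -3.208 -0.318
endloop
endfacet
facet normal 0.215 0.220 0.952
outer loop
vertex 4.243 -3.657 0.43
vertex 4.011 -2.764 0.276
vertex 3.362 -3.373 0.563
endloop
endfacet
facet normal -0.012 -0.454 0.891
outer loop
vertex 4.243 -3.657 0.43
vertex 3.362 -3.373 0.563
vertex 3.531 -4.194 0.147
endloop
endfacet
facet normal 0.424 -0.793 0.438
outer loop
vertex 4.243 -3.657 0.43
vertex 3.531 -4.194 0.147
vertex 4.285 -4.092 -0.398
endloop
endfacet
facet normal 0.919 -0.329 0.219
outer loop
vertex 4.243 -3.657 0.43
vertex 4.285 -4.092 -0.398
vertex 4.582 -3.208 -0.318
endloop
endfacet
facet normal 0.790 0.298 0.537
outer loop
vertex 4.243 -3.657 0.43
vertex 4.582 -3.208 -0.318
vertex 4.011 -2.764 0.276
endloop
endfacet
facet normal -0.298 0.648 0.701
outer loop
vertex 3.362 -3.373 0.563
vertex 4.011 -2.764 0.276
vertex 3.155 -2.748 -0.102
endloop
endfacet
facet normal -0.664 -0.442 0.603
outer loop
vertex 3.531 -4.194 0.147
vertex 3.362 -3.373 0.563
vertex 2.858 -3.632 -0.182
endloop
endfacet
facet normal 0.039 -0.991 -0.131
outer loop
vertex 4.285 -4.092 -0.398
vertex 3.531 -4.194 0.147
vertex 3.429 -4.076 -0.776
endloop
endfacet
facet normal 0.841 -0.239 -0.486
outer loop
vertex 4.582 -3.208 -0.318
vertex 4.285 -4.092 -0.398
vertex 4.078 -3.467 -1.063
endloop
endfacet
facet normal 0.632 0.774 0.029
outer loop
vertex 4.011 -2.764 0.276
vertex 4.582 -3.208 -0.318
vertex 3.909 -2.646 -0.647
endloop
endfacet
facet normal -0.336 0.487 -0.806
outer loop
vertex -1.219 3.746 -1.663
vertex -2.149 3.296 -1.547
vertex -1.809 4.193 -1.147
endloop
endfacet
facet normal 0.725 0.196 0.660
outer loop
vertex -1.219 3.746 -1.663
vertex -1.809 4.193 -1.147
vertex -1.811 2.804 -0.733
endloop
endfacet
facet normal -0.335 0.487 -0.807
outer loop
vertex -1.809 4.193 -1.147
vertex -2.149 3.296 -1.547
vertex -2.655 3.965 -0.933
endloop
endfacet
facet normal 0.163 0.282 0.946
outer loop
vertex -1.809 4.193 -1.147
vertex -2.655 3.965 -0.933
vertex -1.811 2.804 -0.733
endloop
endfacet
facet normal -0.335 0.487 -0.807
outer loop
vertex -2.655 3.965 -0.933
vertex -2.149 3.296 -1.547
vertex -3.121 3.233 -1.181
endloop
endfacet
facet normal -0.349 -0.093 0.932
outer loop
vertex -2.655 3.965 -0.933
vertex -3.121 3.233 -1.181
vertex -1.811 2.804 -0.733
endloop
endfacet
facet normal -0.335 0.488 -0.806
outer loop
vertex -3.121 3.233 -1.181
vertex -2.149 3.296 -1.547
vertex -2.855 2.548 -1.706
endloop
endfacet
facet normal -0.428 -0.649 0.630
outer loop
vertex -3.121 3.233 -1.181
vertex -2.855 2.548 -1.706
vertex -1.811 2.804 -0.733
endloop
endfacet
facet normal -0.334 0.487 -0.807
outer loop
vertex -2.855 2.548 -1.706
vertex -2.149 3.296 -1.547
vertex -2.058 2.426 -2.11
endloop
endfacet
facet normal -0.012 -0.964 0.267
outer loop
vertex -2.855 2.548 -1.706
vertex -2.058 2.426 -2.11
vertex -1.811 2.804 -0.733
endloop
endfacet
facet normal -0.335 0.487 -0.807
outer loop
vertex -2.058 2.426 -2.11
vertex -2.149 3.296 -1.547
vertex -1.329 2.959 -2.091
endloop
endfacet
facet normal 0.584 -0.803 0.116
outer loop
vertex -2.058 2.426 -2.11
vertex -1.329 2.959 -2.091
vertex -1.811 2.804 -0.733
endloop
endfacet
facet normal -0.336 0.486 -0.807
outer loop
vertex -1.329 2.959 -2.091
vertex -2.149 3.296 -1.547
vertex -1.219 3.746 -1.663
endloop
endfacet
facet normal 0.913 -0.286 0.291
outer loop
vertex -1.329 2.959 -2.091
vertex -1.219 3.746 -1.663
vertex -1.811 2.804 -0.733
endloop
endfacet

endsolid


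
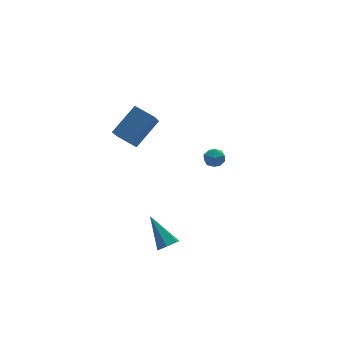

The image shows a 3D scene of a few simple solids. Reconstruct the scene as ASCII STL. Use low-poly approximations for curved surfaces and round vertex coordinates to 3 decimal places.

solid 
facet normal -0.448 -0.558 0.698
outer loop
vertex 0.036 1.861 1.18
vertex -0.549 2.848 1.594
vertex -1.442 1.502 -0.056
endloop
endfacet
facet normal 0.480 -0.809 -0.339
outer loop
vertex -0.711 2.412 -1.194
vertex 0.036 1.861 1.18
vertex -1.442 1.502 -0.056
endloop
endfacet
facet normal -0.448 -0.558 0.698
outer loop
vertex -1.442 1.502 -0.056
vertex -0.549 2.848 1.594
vertex -2.027 2.489 0.358
endloop
endfacet
facet normal -0.754 -0.183 -0.631
outer loop
vertex -2.027 2.489 0.358
vertex -0.711 2.412 -1.194
vertex -1.442 1.502 -0.056
endloop
endfacet
facet normal 0.754 0.183 0.631
outer loop
vertex 0.036 1.861 1.18
vertex 0.182 3.758 0.456
vertex -0.549 2.848 1.594
endloop
endfacet
facet normal 0.480 -0.809 -0.339
outer loop
vertex 0.767 2.771 0.042
vertex 0.036 1.861 1.18
vertex -0.711 2.412 -1.194
endloop
endfacet
facet normal 0.754 0.183 0.631
outer loop
vertex 0.767 2.771 0.042
vertex 0.182 3.758 0.456
vertex 0.036 1.861 1.18
endloop
endfacet
facet normal -0.480 0.809 0.339
outer loop
vertex -0.549 2.848 1.594
vertex 0.182 3.758 0.456
vertex -2.027 2.489 0.358
endloop
endfacet
facet normal -0.754 -0.183 -0.631
outer loop
vertex -1.296 3.399 -0.78
vertex -0.711 2.412 -1.194
vertex -2.027 2.489 0.358
endloop
endfacet
facet normal -0.480 0.809 0.339
outer loop
vertex -2.027 2.489 0.358
vertex 0.182 3.758 0.456
vertex -1.296 3.399 -0.78
endloop
endfacet
facet normal 0.448 0.558 -0.698
outer loop
vertex -1.296 3.399 -0.78
vertex 0.767 2.771 0.042
vertex -0.711 2.412 -1.194
endloop
endfacet
facet normal 0.448 0.558 -0.698
outer loop
vertex 0.182 3.758 0.456
vertex 0.767 2.771 0.042
vertex -1.296 3.399 -0.78
endloop
endfacet
facet normal -0.571 0.809 0.139
outer loop
vertex 2.205 0.69 -2.101
vertex 2.056 0.482 -1.501
vertex 2.575 0.864 -1.593
endloop
endfacet
facet normal -0.031 0.952 -0.304
outer loop
vertex 2.205 0.69 -2.101
vertex 2.575 0.864 -1.593
vertex 2.855 0.693 -2.157
endloop
endfacet
facet normal -0.076 0.505 -0.860
outer loop
vertex 2.205 0.69 -2.101
vertex 2.855 0.693 -2.157
vertex 2.507 0.204 -2.413
endloop
endfacet
facet normal -0.646 0.086 -0.759
outer loop
vertex 2.205 0.69 -2.101
vertex 2.507 0.204 -2.413
vertex 2.014 0.074 -2.008
endloop
endfacet
facet normal -0.951 0.274 -0.141
outer loop
vertex 2.205 0.69 -2.101
vertex 2.014 0.074 -2.008
vertex 2.056 0.482 -1.501
endloop
endfacet
facet normal 0.579 0.814 0.041
outer loop
vertex 2.855 0.693 -2.157
vertex 2.575 0.864 -1.593
vertex 3.106 0.486 -1.592
endloop
endfacet
facet normal -0.295 0.583 0.757
outer loop
vertex 2.575 0.864 -1.593
vertex 2.056 0.482 -1.501
vertex 2.613 0.356 -1.187
endloop
endfacet
facet normal -0.911 -0.281 0.302
outer loop
vertex 2.056 0.482 -1.501
vertex 2.014 0.074 -2.008
vertex 2.265 -0.133 -1.443
endloop
endfacet
facet normal -0.416 -0.586 -0.695
outer loop
vertex 2.014 0.074 -2.008
vertex 2.507 0.204 -2.413
vertex 2.545 -0.304 -2.007
endloop
endfacet
facet normal 0.505 0.090 -0.859
outer loop
vertex 2.507 0.204 -2.413
vertex 2.855 0.693 -2.157
vertex 3.064 0.078 -2.099
endloop
endfacet
facet normal 0.646 -0.086 0.759
outer loop
vertex 2.915 -0.13 -1.499
vertex 3.106 0.486 -1.592
vertex 2.613 0.356 -1.187
endloop
endfacet
facet normal 0.076 -0.505 0.860
outer loop
vertex 2.915 -0.13 -1.499
vertex 2.613 0.356 -1.187
vertex 2.265 -0.133 -1.443
endloop
endfacet
facet normal 0.031 -0.952 0.304
outer loop
vertex 2.915 -0.13 -1.499
vertex 2.265 -0.133 -1.443
vertex 2.545 -0.304 -2.007
endloop
endfacet
facet normal 0.571 -0.809 -0.139
outer loop
vertex 2.915 -0.13 -1.499
vertex 2.545 -0.304 -2.007
vertex 3.064 0.078 -2.099
endloop
endfacet
facet normal 0.951 -0.274 0.141
outer loop
vertex 2.915 -0.13 -1.499
vertex 3.064 0.078 -2.099
vertex 3.106 0.486 -1.592
endloop
endfacet
facet normal 0.416 0.586 0.695
outer loop
vertex 2.613 0.356 -1.187
vertex 3.106 0.486 -1.592
vertex 2.575 0.864 -1.593
endloop
endfacet
facet normal -0.505 -0.090 0.859
outer loop
vertex 2.265 -0.133 -1.443
vertex 2.613 0.356 -1.187
vertex 2.056 0.482 -1.501
endloop
endfacet
facet normal -0.579 -0.814 -0.041
outer loop
vertex 2.545 -0.304 -2.007
vertex 2.265 -0.133 -1.443
vertex 2.014 0.074 -2.008
endloop
endfacet
facet normal 0.295 -0.583 -0.757
outer loop
vertex 3.064 0.078 -2.099
vertex 2.545 -0.304 -2.007
vertex 2.507 0.204 -2.413
endloop
endfacet
facet normal 0.911 0.281 -0.302
outer loop
vertex 3.106 0.486 -1.592
vertex 3.064 0.078 -2.099
vertex 2.855 0.693 -2.157
endloop
endfacet
facet normal 0.125 -0.732 -0.670
outer loop
vertex -2.153 -4.41 -2.998
vertex -2.453 -4.072 -3.423
vertex -1.837 -4.021 -3.364
endloop
endfacet
facet normal 0.785 -0.058 0.617
outer loop
vertex -2.153 -4.41 -2.998
vertex -1.837 -4.021 -3.364
vertex -2.687 -2.688 -2.157
endloop
endfacet
facet normal 0.125 -0.732 -0.670
outer loop
vertex -1.837 -4.021 -3.364
vertex -2.453 -4.072 -3.423
vertex -2.137 -3.683 -3.789
endloop
endfacet
facet normal 0.800 0.593 -0.092
outer loop
vertex -1.837 -4.021 -3.364
vertex -2.137 -3.683 -3.789
vertex -2.687 -2.688 -2.157
endloop
endfacet
facet normal 0.125 -0.732 -0.670
outer loop
vertex -2.137 -3.683 -3.789
vertex -2.453 -4.072 -3.423
vertex -2.752 -3.734 -3.848
endloop
endfacet
facet normal -0.020 0.851 -0.525
outer loop
vertex -2.137 -3.683 -3.789
vertex -2.752 -3.734 -3.848
vertex -2.687 -2.688 -2.157
endloop
endfacet
facet normal 0.124 -0.732 -0.670
outer loop
vertex -2.752 -3.734 -3.848
vertex -2.453 -4.072 -3.423
vertex -3.068 -4.122 -3.482
endloop
endfacet
facet normal -0.853 0.458 -0.251
outer loop
vertex -2.752 -3.734 -3.848
vertex -3.068 -4.122 -3.482
vertex -2.687 -2.688 -2.157
endloop
endfacet
facet normal 0.124 -0.732 -0.670
outer loop
vertex -3.068 -4.122 -3.482
vertex -2.453 -4.072 -3.423
vertex -2.768 -4.46 -3.057
endloop
endfacet
facet normal -0.867 -0.193 0.459
outer loop
vertex -3.068 -4.122 -3.482
vertex -2.768 -4.46 -3.057
vertex -2.687 -2.688 -2.157
endloop
endfacet
facet normal 0.124 -0.732 -0.670
outer loop
vertex -2.768 -4.46 -3.057
vertex -2.453 -4.072 -3.423
vertex -2.153 -4.41 -2.998
endloop
endfacet
facet normal -0.049 -0.451 0.891
outer loop
vertex -2.768 -4.46 -3.057
vertex -2.153 -4.41 -2.998
vertex -2.687 -2.688 -2.157
endloop
endfacet

endsolid


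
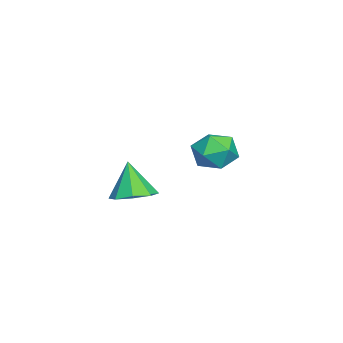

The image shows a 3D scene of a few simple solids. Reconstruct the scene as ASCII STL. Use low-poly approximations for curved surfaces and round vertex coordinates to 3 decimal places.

solid 
facet normal 0.269 0.191 -0.944
outer loop
vertex 4.69 -0.788 -1.665
vertex 3.822 -0.192 -1.792
vertex 4.816 -0.01 -1.472
endloop
endfacet
facet normal 0.717 -0.275 0.641
outer loop
vertex 4.69 -0.788 -1.665
vertex 4.816 -0.01 -1.472
vertex 3.318 -0.548 -0.028
endloop
endfacet
facet normal 0.269 0.191 -0.944
outer loop
vertex 4.816 -0.01 -1.472
vertex 3.822 -0.192 -1.792
vertex 4.361 0.661 -1.466
endloop
endfacet
facet normal 0.568 0.379 0.731
outer loop
vertex 4.816 -0.01 -1.472
vertex 4.361 0.661 -1.466
vertex 3.318 -0.548 -0.028
endloop
endfacet
facet normal 0.270 0.190 -0.944
outer loop
vertex 4.361 0.661 -1.466
vertex 3.822 -0.192 -1.792
vertex 3.59 0.833 -1.652
endloop
endfacet
facet normal 0.013 0.761 0.649
outer loop
vertex 4.361 0.661 -1.466
vertex 3.59 0.833 -1.652
vertex 3.318 -0.548 -0.028
endloop
endfacet
facet normal 0.270 0.190 -0.944
outer loop
vertex 3.59 0.833 -1.652
vertex 3.822 -0.192 -1.792
vertex 2.955 0.404 -1.92
endloop
endfacet
facet normal -0.623 0.644 0.444
outer loop
vertex 3.59 0.833 -1.652
vertex 2.955 0.404 -1.92
vertex 3.318 -0.548 -0.028
endloop
endfacet
facet normal 0.270 0.190 -0.944
outer loop
vertex 2.955 0.404 -1.92
vertex 3.822 -0.192 -1.792
vertex 2.829 -0.374 -2.113
endloop
endfacet
facet normal -0.967 0.098 0.235
outer loop
vertex 2.955 0.404 -1.92
vertex 2.829 -0.374 -2.113
vertex 3.318 -0.548 -0.028
endloop
endfacet
facet normal 0.270 0.190 -0.944
outer loop
vertex 2.829 -0.374 -2.113
vertex 3.822 -0.192 -1.792
vertex 3.284 -1.045 -2.118
endloop
endfacet
facet normal -0.818 -0.556 0.146
outer loop
vertex 2.829 -0.374 -2.113
vertex 3.284 -1.045 -2.118
vertex 3.318 -0.548 -0.028
endloop
endfacet
facet normal 0.269 0.191 -0.944
outer loop
vertex 3.284 -1.045 -2.118
vertex 3.822 -0.192 -1.792
vertex 4.055 -1.217 -1.933
endloop
endfacet
facet normal -0.264 -0.937 0.227
outer loop
vertex 3.284 -1.045 -2.118
vertex 4.055 -1.217 -1.933
vertex 3.318 -0.548 -0.028
endloop
endfacet
facet normal 0.269 0.191 -0.944
outer loop
vertex 4.055 -1.217 -1.933
vertex 3.822 -0.192 -1.792
vertex 4.69 -0.788 -1.665
endloop
endfacet
facet normal 0.372 -0.821 0.432
outer loop
vertex 4.055 -1.217 -1.933
vertex 4.69 -0.788 -1.665
vertex 3.318 -0.548 -0.028
endloop
endfacet
facet normal 0.058 0.942 0.331
outer loop
vertex -1.474 3.415 -1.437
vertex -1.743 3.05 -0.35
vertex -0.617 3.101 -0.692
endloop
endfacet
facet normal 0.499 0.838 -0.221
outer loop
vertex -1.474 3.415 -1.437
vertex -0.617 3.101 -0.692
vertex -0.566 2.772 -1.822
endloop
endfacet
facet normal 0.109 0.619 -0.778
outer loop
vertex -1.474 3.415 -1.437
vertex -0.566 2.772 -1.822
vertex -1.659 2.518 -2.177
endloop
endfacet
facet normal -0.573 0.589 -0.570
outer loop
vertex -1.474 3.415 -1.437
vertex -1.659 2.518 -2.177
vertex -2.387 2.69 -1.268
endloop
endfacet
facet normal -0.605 0.788 0.115
outer loop
vertex -1.474 3.415 -1.437
vertex -2.387 2.69 -1.268
vertex -1.743 3.05 -0.35
endloop
endfacet
facet normal 0.949 0.312 -0.048
outer loop
vertex -0.566 2.772 -1.822
vertex -0.617 3.101 -0.692
vertex -0.273 2.01 -0.972
endloop
endfacet
facet normal 0.235 0.480 0.845
outer loop
vertex -0.617 3.101 -0.692
vertex -1.743 3.05 -0.35
vertex -1.001 2.182 -0.063
endloop
endfacet
facet normal -0.837 0.232 0.496
outer loop
vertex -1.743 3.05 -0.35
vertex -2.387 2.69 -1.268
vertex -2.094 1.928 -0.418
endloop
endfacet
facet normal -0.786 -0.091 -0.612
outer loop
vertex -2.387 2.69 -1.268
vertex -1.659 2.518 -2.177
vertex -2.043 1.599 -1.548
endloop
endfacet
facet normal 0.317 -0.042 -0.947
outer loop
vertex -1.659 2.518 -2.177
vertex -0.566 2.772 -1.822
vertex -0.917 1.65 -1.89
endloop
endfacet
facet normal 0.573 -0.589 0.570
outer loop
vertex -1.186 1.285 -0.803
vertex -0.273 2.01 -0.972
vertex -1.001 2.182 -0.063
endloop
endfacet
facet normal -0.109 -0.619 0.778
outer loop
vertex -1.186 1.285 -0.803
vertex -1.001 2.182 -0.063
vertex -2.094 1.928 -0.418
endloop
endfacet
facet normal -0.499 -0.838 0.221
outer loop
vertex -1.186 1.285 -0.803
vertex -2.094 1.928 -0.418
vertex -2.043 1.599 -1.548
endloop
endfacet
facet normal -0.058 -0.942 -0.331
outer loop
vertex -1.186 1.285 -0.803
vertex -2.043 1.599 -1.548
vertex -0.917 1.65 -1.89
endloop
endfacet
facet normal 0.605 -0.788 -0.115
outer loop
vertex -1.186 1.285 -0.803
vertex -0.917 1.65 -1.89
vertex -0.273 2.01 -0.972
endloop
endfacet
facet normal 0.786 0.091 0.612
outer loop
vertex -1.001 2.182 -0.063
vertex -0.273 2.01 -0.972
vertex -0.617 3.101 -0.692
endloop
endfacet
facet normal -0.317 0.042 0.947
outer loop
vertex -2.094 1.928 -0.418
vertex -1.001 2.182 -0.063
vertex -1.743 3.05 -0.35
endloop
endfacet
facet normal -0.949 -0.312 0.048
outer loop
vertex -2.043 1.599 -1.548
vertex -2.094 1.928 -0.418
vertex -2.387 2.69 -1.268
endloop
endfacet
facet normal -0.235 -0.480 -0.845
outer loop
vertex -0.917 1.65 -1.89
vertex -2.043 1.599 -1.548
vertex -1.659 2.518 -2.177
endloop
endfacet
facet normal 0.837 -0.232 -0.496
outer loop
vertex -0.273 2.01 -0.972
vertex -0.917 1.65 -1.89
vertex -0.566 2.772 -1.822
endloop
endfacet

endsolid
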